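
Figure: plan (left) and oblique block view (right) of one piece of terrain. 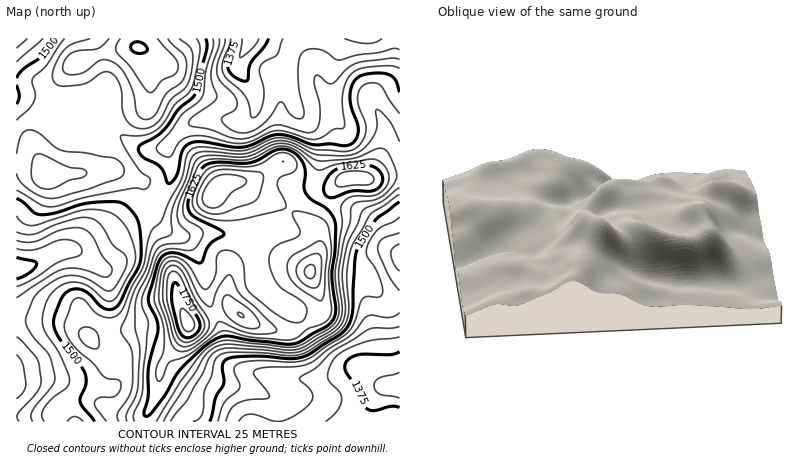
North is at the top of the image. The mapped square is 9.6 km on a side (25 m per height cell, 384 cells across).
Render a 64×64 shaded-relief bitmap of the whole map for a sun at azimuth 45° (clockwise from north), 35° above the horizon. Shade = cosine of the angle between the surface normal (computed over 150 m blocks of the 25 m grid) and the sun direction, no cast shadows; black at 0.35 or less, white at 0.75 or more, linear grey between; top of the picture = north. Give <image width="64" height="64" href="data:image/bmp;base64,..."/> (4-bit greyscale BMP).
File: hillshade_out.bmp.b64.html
<image width="64" height="64" href="data:image/bmp;base64,Qk12CAAAAAAAAHYAAAAoAAAAQAAAAEAAAAABAAQAAAAAAAAIAAATCwAAEwsAABAAAAAAAAAAAAAAABEREQAiIiIAMzMzAERERABVVVUAZmZmAHd3dwCIiIgAmZmZAKqqqgC7u7sAzMzMAN3d3QDu7u4A////AHd2Z4mIZVVmZmZoiZmYiJmqqpiId3eIiIiIiIiIiIiJh3d3iYdlVWd3ZneJmZiImqqpmId3d4iIiIiImZmZmZmIh4iZh2ZniIh3d4mZmImaqqmHd3d4iIiIiZmZmaqZqoiIiJmId3iZmHdneJmZmaqqmId3d4iZmZmZmZmqqqqriIiImZiIiZmYdmZomZmZqqmYiIiJmZmZmZmZqqqqqqqId4iIiIiIiIh2VWeZmZmZmZmZmZqqqZmqqqqqqqqZmXd3d3h3d3eIh3VEV5mZmZmZmqqqqqmZmZqqqqqqmZiId3d3d3d3d3d3ZURXmZmZmZqqqqqZmIiIiZmqqqmYiIh3d3ZmZmZmd4h1RFeZmZmaqqqpmIh3Zmd4iaqqmYiHd3d3ZmZmZmZ3iHZEZ4mIiZqqqYd2ZVRERWeJmZmYiHd4dmZmZlVVVniYdlVniHd4mZmHZUQzIREjVoiZiIh3d4hmZmZVVVVniZh2VWd3VVZ4h2QzIhAAABNGd3d3d3d3eGZmZVVEVniZmHZVZ3UzRWZlQyEAAAABJFVmZmd3d3d3ZmZlVEVniZmHZlZnYyI1ZmVCEAAAEjRWZVVVZnd3d3dmZmVVVniZmYdmZnZCEkaIdlMREjRWeIh2VFVniHd2Z2Z2ZlZniZqZh3ZndTECaauoUyI1eJqqmYdlZ4mYh2Znd3dmZ3iJqqqYd2ZkIBSL3blTNGmru7qZh2eJqqmHZneId3d3eImruph2ZlMQJa3uuFRXrMy7qZiHeKvMuYdnd4iHd3d4irzLl2VVQgE4zv2nVorN3LqZiHd5vd26h3eIiId3d3iazMuXVVVCElnf7JZorN3LqYiHZnrO7bmHeJmIiIiIiavNy4ZVVUMje+/rh3rN3LmYh3ZWet7tuYeJmpmIiIiavN3KhlVVUzSM7tqHiszKmYh3ZUWL3u25iImqqZmZmavN3bqGZWZTNZzuyoeKu6mYh3ZURpzu7KmImruqmZmaq83MuYdmZkM1re7Jh4mrqYh3ZURXre7cqYmru5mZmZq7zLuYh2ZlQze+7bl3iaqpiHdlVWm97tupmru7iIiZmru7qYh3dlQzWM7tqHd5qqmHd2Zmis3dy6qqvLtneIiaqqqYd3dmVDRq3+yYd4mqqYh3d3iazN3Lqqu7umZniJmZmIdmd2VERYvu25d3iqqpiIiIiZq83cu6q7uqVmd4iIiHdmZ3ZURXrN26h4iaqpmIiJmZmrzdy6qqqplVZnd3d3dmZndlVWiry6iIiaqpmIiJmZmZrN3LqqqZiFVmd3d3dmZnd2ZWeaqph3eJmZiIiJmZmYmrzLqZmZh3VWZ3d2ZmZmd3ZmaJmHdmZ3eIiIiIiZiIiJvMupmZh3dmZ3ZmZmZmZ3dmZ4iHZVVVVmZ3eIiIiHeIm7u6qZmHd2ZmZmZmZmZnd2ZniHZVRDNEVnd3iIiHeImry7qqmYiIdmZmVmZmZmZmZniIdlRDIjVnd3d3eIiJqru7uqqYd4hmZVVmZmVVZmZmeJh2VEMjRnd3d3iIiZqruqqqmHd3iFVVVWZmZVVmZmd4mYdUQzRniIiIiJmZqqqpmZh2VWd4RERWZ3ZmZmZmd3iZh2VERniZiIiZmqqqqZh3dlRFZ3hERFZ3d2ZmZ3d3iJmYdURWiZiIiZmqqqmZh2ZlREV4iFVVZ4iHd3d3d4iImZl2RFaJmYiZmqqZmZmHZmZmaJmZZmZ4iIiIiIiIiZmaqYZEV4mqqqqqmYiJqph3iIiau7p3d4mZmZmZmImaqqq6hURXmrzMy7qYd4q7qYmqu7zMu3d4mqqpmaqZmqu6u7p1RXm83u7cuoh4q8y6q8zMzMy7d3iauqqqqqmqu7u7uXVWis3u7tupmJve7cvM3cy7y7t3iau6qqqqmau7u7updmis3u/uy6mazv/+3M3cuqq6qniJq7qqqpmZq7qpmph3ir3e7u3Lqqzv//7MzMupmaqqeJqqqpmZmZmqmIeIiIibzd3d3Muqvf///bu7uoiImaqImqqpmZmZmZmHZneImavMzd3Muqq9//7bqaqYd3iJqomaqpmZmZmZh2VWZ4mZqru8y7uqqrze3LmImZhmZ4mqiZmZmZmZmZiGVVZ4iZmqqquqqqmZq8y6mHiJh2VniaqZmZmZmImZiHZmZ3iZmZmZmZmZmYiaqqmHd4h2VVeJq4iZmZmIiIiHdmZ3iaqYiIiIiImZiImZmHd3iHVVZ5q7iIiIiIiIiId3d3eJqph4iIiImqmHeJmId3iHZVV4mrt3iIiIiIiIiHd2d4mZh3iJmZmruod4mYd3eIdlVomru3d3iIiIiIiId2ZniZiHiZqqq7y5d3iZh3d4h2Zniau7Z3d3d3d4iIh2ZWeJmHiaq7u8zKh2eJmHd4mYZniaqqp3d3d3d3eIiHZVZ4iIiKu7vM3Ll2eImId3iZh3eZqqqoiIh2Zmd4iHZVVoiIiJq7vM3cqGZ4mYd3iZmIiJq7u7iJmHZmd4iHZVVniIiJq7u7zMuXZ4mZh3eJqZiJq7u7uJmYd2d4iIdlVWeIiJq7u7u8uod4iZiHeJmqmZqru7u4mZh3eImZh2VVZ4iJq8y7u7uqmIiZmHeImqqZqru7u7iZmId4mqqYdmZ4iZu8zLu7uqqZiIiIeImaqqqqq7qqqJmIh4maqph3d4mavMzLu7u7uqmIiIiImZqqqqqqqpqoiIiIiZqqmId4iaq8zLu7u7u7uph3eIiZmqqqqqqpma"/>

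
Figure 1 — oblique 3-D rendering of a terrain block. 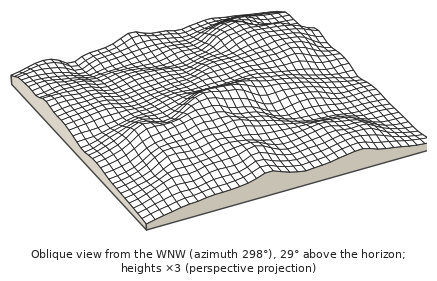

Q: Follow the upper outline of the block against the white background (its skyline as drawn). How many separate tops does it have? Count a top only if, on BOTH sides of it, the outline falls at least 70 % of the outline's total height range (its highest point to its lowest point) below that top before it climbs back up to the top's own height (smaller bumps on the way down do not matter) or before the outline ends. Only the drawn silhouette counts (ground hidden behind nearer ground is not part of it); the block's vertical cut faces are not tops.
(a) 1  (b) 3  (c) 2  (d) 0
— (d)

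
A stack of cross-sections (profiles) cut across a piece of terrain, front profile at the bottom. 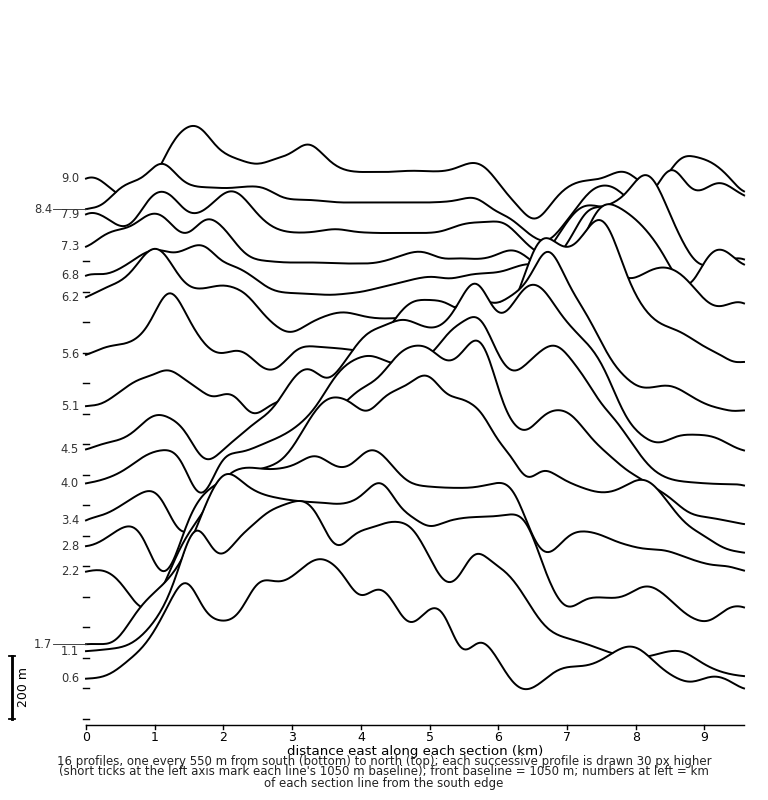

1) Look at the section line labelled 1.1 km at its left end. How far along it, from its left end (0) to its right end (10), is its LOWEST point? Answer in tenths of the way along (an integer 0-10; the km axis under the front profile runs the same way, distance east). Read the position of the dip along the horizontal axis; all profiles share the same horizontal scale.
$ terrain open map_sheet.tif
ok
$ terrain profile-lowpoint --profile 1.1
10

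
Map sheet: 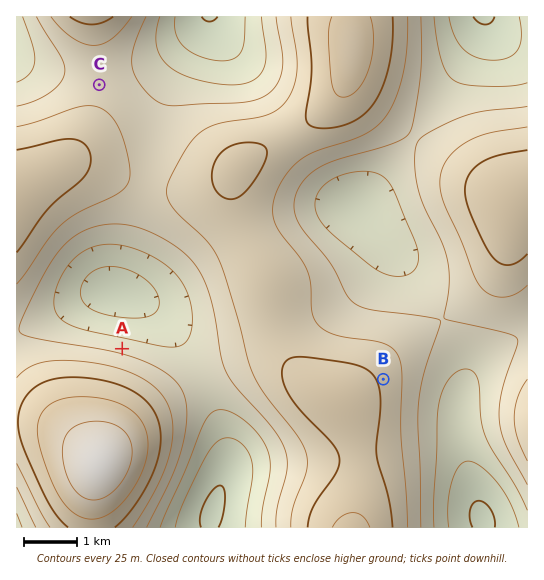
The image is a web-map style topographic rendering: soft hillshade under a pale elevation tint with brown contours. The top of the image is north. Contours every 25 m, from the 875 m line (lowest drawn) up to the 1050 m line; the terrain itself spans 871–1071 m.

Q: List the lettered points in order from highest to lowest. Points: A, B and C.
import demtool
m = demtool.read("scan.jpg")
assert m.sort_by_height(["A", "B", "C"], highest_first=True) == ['B', 'C', 'A']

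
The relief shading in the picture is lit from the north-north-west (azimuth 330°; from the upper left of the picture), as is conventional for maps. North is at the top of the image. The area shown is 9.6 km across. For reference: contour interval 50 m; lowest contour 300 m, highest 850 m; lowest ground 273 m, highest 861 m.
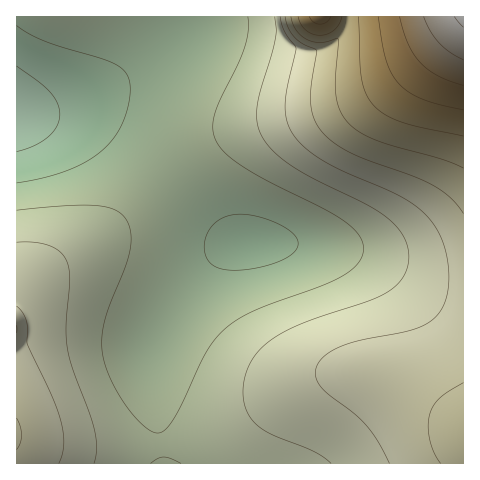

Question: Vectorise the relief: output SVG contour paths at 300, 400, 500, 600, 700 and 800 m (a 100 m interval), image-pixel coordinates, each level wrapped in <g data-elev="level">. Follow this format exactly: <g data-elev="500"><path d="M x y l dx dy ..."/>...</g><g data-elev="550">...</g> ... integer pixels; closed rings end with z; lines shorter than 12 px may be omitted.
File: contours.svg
<g data-elev="300"><path d="M17 66l22 16 11 10 7 11 3 12-3 11-9 11-14 9-17 6"/></g><g data-elev="400"><path d="M151 463l7-5 6-1 7 1 10 5"/><path d="M248 17l0 15-4 17-24 52-6 15-1 14 3 11 10 13 21 15 79 41 21 13 13 14 3 7 0 8-2 7-4 6-16 12-21 9-65 24-17 9-14 10-8 10-9 11-29 62-7 11-7 8-6 2-7-2-10-7-10-12-19-29-6-14-3-14-1-16 3-19 20-54 5-17 1-17-5-12-5-6-6-4-18-4-31 0-49 4"/></g><g data-elev="500"><path d="M59 463l3-9 2-10-3-24-9-25-25-51 1-17-3-9-8-12"/><path d="M280 17l5 15 11 16-9 40-2 17 2 17 7 14 13 14 19 12 21 11 46 20 24 14 10 9 8 11 6 11 5 14 3 21-1 19-5 15-9 11-9 7-13 5-51 10-21 7-17 10-5 6-2 6 0 9 5 8 8 9 26 19 10 10 13 17 11 22"/></g><g data-elev="600"><path d="M291 17l6 14 11 9 13 3 17-4-3 41 1 17 5 16 11 13 11 8 15 7 63 18 22 9"/></g><g data-elev="700"><path d="M309 17l5 5 6 2 6-2 5-5"/><path d="M378 17l8 44 6 13 7 10 10 8 14 7 40 11"/></g><g data-elev="800"><path d="M424 17l6 14 9 12 10 9 14 8"/></g>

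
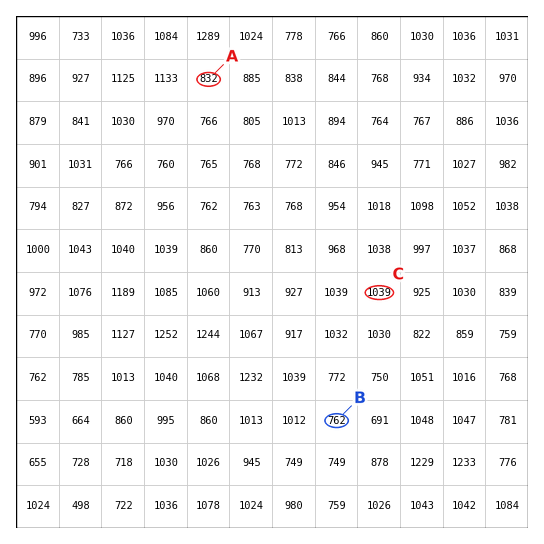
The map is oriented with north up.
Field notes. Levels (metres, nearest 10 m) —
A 830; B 760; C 1040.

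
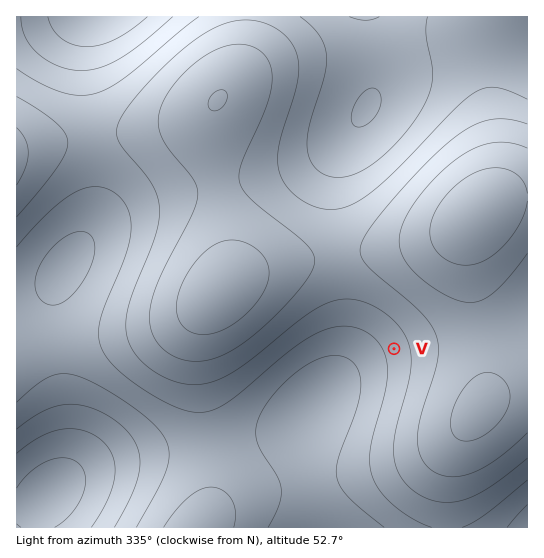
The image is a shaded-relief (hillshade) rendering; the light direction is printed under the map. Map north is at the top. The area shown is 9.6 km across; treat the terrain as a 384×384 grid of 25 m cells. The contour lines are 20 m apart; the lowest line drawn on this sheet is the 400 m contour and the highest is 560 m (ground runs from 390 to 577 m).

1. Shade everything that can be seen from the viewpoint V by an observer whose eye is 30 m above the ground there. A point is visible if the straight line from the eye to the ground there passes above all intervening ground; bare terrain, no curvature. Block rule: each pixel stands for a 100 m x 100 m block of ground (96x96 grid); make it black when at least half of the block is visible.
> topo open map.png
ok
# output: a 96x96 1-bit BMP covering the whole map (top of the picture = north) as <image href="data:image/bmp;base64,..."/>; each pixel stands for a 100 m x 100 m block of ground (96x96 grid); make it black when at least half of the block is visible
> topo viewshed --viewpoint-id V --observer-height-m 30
<image width="96" height="96" href="data:image/bmp;base64,Qk2+BAAAAAAAAD4AAAAoAAAAYAAAAGAAAAABAAEAAAAAAIAEAAATCwAAEwsAAAIAAAAAAAAA////AAAAAAAAAAAD///+AAAAAAAAAAAD////AAAAAAAAAAAD////gAAAAAAAAAAD////wAAAAAAAAAAD////wAAAAAAAAAAD////8AAAAAAAAAAB////+AAAAAAAAAAB/////AAAAAAAAAAB/////gAAAAAAAAAB/////4AAAAAAAAAA/////+AAAAAAAAAA//////gAAAAAAAAA//////4AAAAAAAAAf//////AAAAAAAAAf//////gAAAAAAAAf//////4AAAAAAAAf//////8AAAAAAAAf///////AAAAAAAAP///////gAAAAAAAP///////wAAAAAAAP///////4AAAAAAAP///////4AAAAAAAP///////8AAAAAAAP///////+AAAAAAAP///////+AAAAAAAP////////AAAAAAAP////////AAAAAAAP////////AAAAAAAP////////AAAAAAAP////////AAAAAAAP////////AAAAAAAP////////AAAAAAAH////////AAAAAAAH///////+AAAAAAAH///////+AAAAAAAH///////+AAAAAAAD///////+AAAAAAAD///////+AAAAAAAB///////+AAAAAAAB///////+AAAAAAAA///////+AAAAAAAA///////+AAAAAAAAf//////+AAAAAAAAf//////+AAAAAAAAP//////+AAAAAAAAH//////+AAAAAAAAD//////+AAAAAAAAD///////AAAAAAAAB//////+AAAAAAAAA//////+AAAAAAAAAf/////+AAAAAAAAAH/8AP/8AAAAAAAAAD+AAA/4AAAAAAAAAAAAAADgAAAAAAAAAAAAAAAAAAAAAAAAAAAAAAAAAAAAAAAAAAAAAAAAAAAAAAAAAAAAAAAAAAAAAAAAAAAAAAAAAAAAAAAAAAAAAAAAAAAAAAAAAAAAAAAAAAAAAAAAAAAAAAAAAAAAAAAAAAAAAAAAAAAAAAAAAAAAAAAAAAAAAAAAAAAAAAAAAAAAAAAAAAAAAAAAAAAAAAAAAAAAAAAAAAAAAAAAAAAAAAAAAAAAAAAAAAAAAAAAAAAAAAAB+AAAAAAAAAAAAAAD/AAAAAAAAAAAAAAP/gAAAAAAAAAAAAAf/wAAAAAAAAAAAAAf/wAAAAAAAAAAAAAP/4AAAAAAAAAAAAAP/4AAAAAAAAAAAAAH/4AAAAAAAAAAAAAD/8AAAAAAAAAAAAAB/8AAAAAAAAAAAAAA/8AAAAAAAAAAAAAAf8AAAAAAAAAAAAAAP+AAAAAAAAAAAAAAH+AAAAAAAAAAAAAAD+AAAAAAAAAAAAAAB+AAAAAAAAAAAAAAAcAAAAAAAAAAAAAAAMAAAAAAAAAAAAAAAAAAAAAAAAAAAAAAAAAAAAAAAAAAAAAAAAAAAAAAAAAAAAAAAAAAAAAAAAAAAAAAAAAAAAAAAAAAAAAAAAAAAAAAAAAAAAAAAAAAAAAAAAAAAAAAAAAAAAAAAAAAAAAAAAAAAAAAAA="/>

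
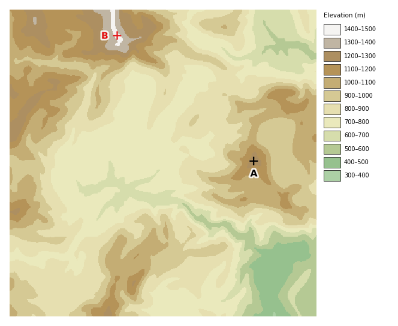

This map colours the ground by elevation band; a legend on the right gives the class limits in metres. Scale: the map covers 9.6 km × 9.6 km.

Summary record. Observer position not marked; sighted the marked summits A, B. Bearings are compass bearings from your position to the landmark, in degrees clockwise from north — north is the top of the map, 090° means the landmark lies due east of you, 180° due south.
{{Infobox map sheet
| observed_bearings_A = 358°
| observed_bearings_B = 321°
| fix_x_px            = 255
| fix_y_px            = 206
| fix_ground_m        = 930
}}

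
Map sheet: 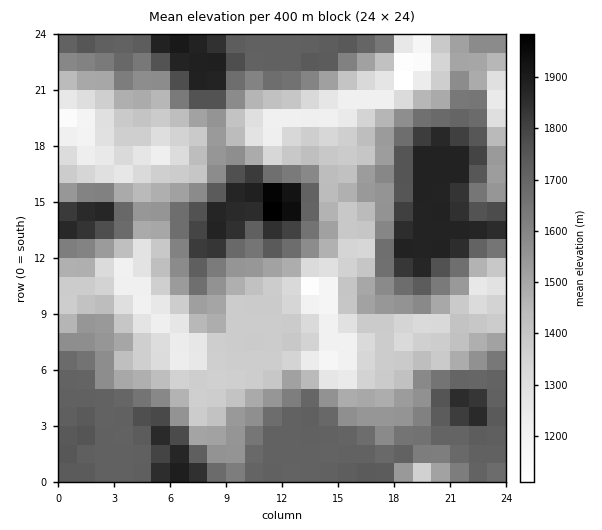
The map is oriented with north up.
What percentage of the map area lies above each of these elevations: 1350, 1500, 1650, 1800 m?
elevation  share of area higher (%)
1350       86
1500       60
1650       38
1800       12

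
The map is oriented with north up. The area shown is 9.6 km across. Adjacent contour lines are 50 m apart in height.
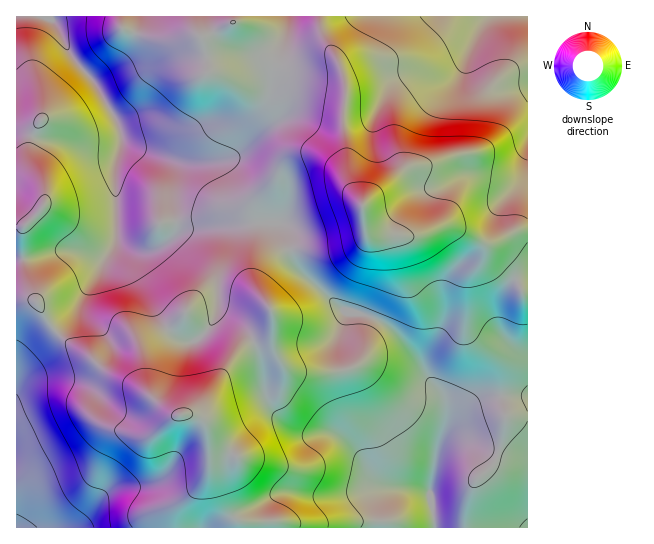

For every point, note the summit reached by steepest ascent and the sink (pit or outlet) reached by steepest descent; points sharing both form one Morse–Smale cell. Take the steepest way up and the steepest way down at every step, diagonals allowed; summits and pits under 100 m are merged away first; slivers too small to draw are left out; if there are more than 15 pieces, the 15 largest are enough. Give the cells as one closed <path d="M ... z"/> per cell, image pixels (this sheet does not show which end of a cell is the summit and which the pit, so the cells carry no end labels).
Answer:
<path d="M319 16l-302 0-1 113 19 8 31 4 32 8 16-1 7-6-6 27 1 65 1 5 10 9 8 3 15 0 15-7 13-12 9-4 67-5 28 1 3 3 6 22 30 0 30-5 11-5 3-5-2-29-14-22-2-12 0-20-4-25 2-41-6-22-18-28z"/><path d="M290 249l-13 6-7 5-11 18 0 15 13 20 0 12-3 6-33 23-15 21-16 30-7 7-13 2 16 5 6 8 4 39 9 19 9 28 10 9 0 6 195 0-3-45 5-30 11-32 0-11-6-16-12-13-10-20-24-29-20-13-16-6-13-1-9-7-38-35z"/><path d="M17 129l-1 169 21 3 14 25 14 14 21 13 25 22 32 16 31 24 24-3 7-7 16-30 15-21 13-10 16-8 6-7 1-16-11-15-4-13 3-11 8-12 9-7 14-6-6-22-6-4-25 0-67 5-9 4-13 12-15 7-15 0-8-3-10-9-1-5-1-65 6-27-7 6-16 1-32-8-25-2z"/><path d="M527 16l-207 1 1 18 18 28 6 22-2 41 4 25 0 20 2 12 14 22 1 20 6 8 13 3 34 0 24-9 9 0 37 17 28-13 13-2z"/><path d="M450 227l-9 0-24 9-34 0-13-3-4-4-4 10-15 6-26 4-26-1-4 1 0 4 8 17 38 35 9 7 13 1 16 6 20 13 24 29 10 20 12 13 6 16 0 11-11 32-5 30 0 18 4 26 92 1 1-235-8-4-7-15-22-19-9-12z"/><path d="M29 299l-13 0 0 228 158 1 2-18 3-5 24-23 5-9 1-27-5-24-11-7-19 0-35-27-36-19-17-16-21-13-14-14-14-24z"/><path d="M210 461l-2 12-5 9-24 23-4 12 0 11 64-1 0-5-12-15z"/><path d="M527 229l-12 2-22 12-10 0 8 12 22 19 10 18 5-1z"/>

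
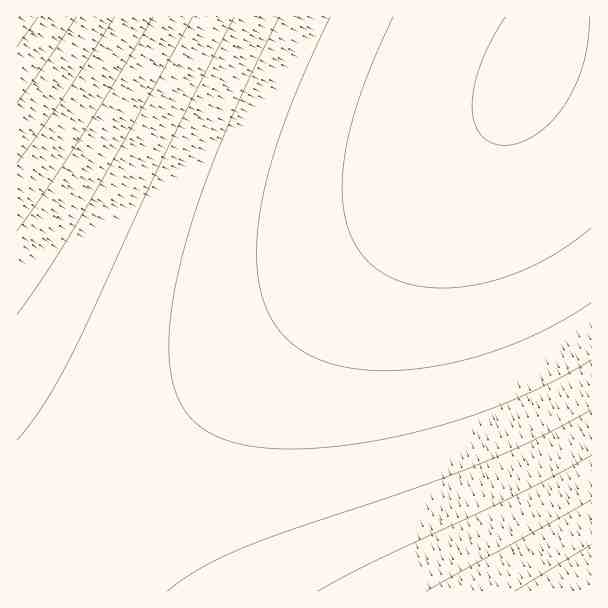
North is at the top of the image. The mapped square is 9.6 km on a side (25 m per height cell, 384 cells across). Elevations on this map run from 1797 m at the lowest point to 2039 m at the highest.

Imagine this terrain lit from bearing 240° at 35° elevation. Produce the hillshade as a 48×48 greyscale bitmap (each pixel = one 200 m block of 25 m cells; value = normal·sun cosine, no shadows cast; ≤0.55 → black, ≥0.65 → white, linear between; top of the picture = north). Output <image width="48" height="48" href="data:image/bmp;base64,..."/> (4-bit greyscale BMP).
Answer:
<image width="48" height="48" href="data:image/bmp;base64,Qk32BAAAAAAAAHYAAAAoAAAAMAAAADAAAAABAAQAAAAAAIAEAAATCwAAEwsAABAAAAAAAAAAAAAAABEREQAiIiIAMzMzAERERABVVVUAZmZmAHd3dwCIiIgAmZmZAKqqqgC7u7sAzMzMAN3d3QDu7u4A////AERERERERERERERERDMzMzMzMzNERERERERERERERERERDMzMzMzMzMzMzMzNEREREREREREREQzMzMzMzMzMzMzMzMzMzREREREREREMzMzMzMzMzMzMzMzMzMzMzM0REREREMzMzMzMzMzMzMzMzMzMzMzMzMzREREMzMzMzMzMzMzMzMzMzMzMzMzMzMzNEMzMzMzMzMzMzMzMzMzMzMzMzMzMzMzMzMzMzMzMzMzMzMzMzMzMzMzMzMzMzMzMzMzMzMzMzMzMzMzMzMzMzMzMzMzMzMzMzMzMzMzMzMzMzMzMzMzMzMzMzMzMzMzMzMzMzMzMzMzMzMzMzMzMzMzMzMzMzMzMzMzMzMzMzMzMzMzMzMzMzMzMzMzMzMzMzMzMzMzMzMyIiIiIiIiIzMzMzMzMzMzMzMzMzMzMyIiIiIiIiIiIiMzMzMzMzMzMzMzMzMyIiIiIiIiIiIiIiIzMzMzMzMzMzMzMzIiIiIiIiIiIiIiIiIjMzMzMzMzMzMzMiIiIiIiIiIiIiIiIiIjMzMzMzMzMzMyIiIiIiIiIiIiIiIiIiIiMzMzMzMzMzMiIiIiIiIiIiIiIiIiIiIiMzMzMzMzMzIiIiIiIiIiIiIiIiIiIiIiMzMzMzMzNCIiIiIiIiIiIiIiIiIiIiIiIzMzMzMzRCIiIiIiIiIiIiIiIiIiIiIiIzMzMzMzRCIiIiIiIiIiIiIiIiIiIiIiIzMzMzMzRCIiIiIiIiIiIiIiIiIiIiIiIzMzMzMzRCIiIiIiIiIiIiIiIiIiIiIiIzMzMzM0RCIiIiIiIiIiIiIiIiIiIiIiIzMzMzM0RCIiIiIiIiIiIiIiIiIiIiIiIzMzMzM0RCIiIiIiIiIiIiIiIiIiIiIiIzMzMzM0RCIiIiIiIiERIiIiIiIiIiIiIzMzMzNERCIiIiIhERERERIiIiIiIiIiIzMzMzNERCIiIiIREREREREiIiIiIiIiIzMzMzNERCIiIhERERERERESIiIiIiIiIzMzMzNERCIiIRERERERERESIiIiIiIiIzMzMzRERCIiERERERERERERIiIiIiIiIzMzMzRERCIRERERERERERERIiIiIiIiIzMzMzRERCIREREREREREREREiIiIiIiIzMzMzRERCEREREREREREREREiIiIiIiIzMzMzRERBERERERERERERERESIiIiIiIzMzMzRERBERERERERERERERESIiIiIiIzMzMzRERBERERERERERERERESIiIiIiIzMzMzRERBERERERERERERERERIiIiIiIzMzMzRERBERERERERERERERERIiIiIiIzMzMzRERBERERERERERERERERIiIiIiIzMzMzRERBERERERERERERERERIiIiIiIzMzMzRERBEREREREREREREREREiIiIiIzMzMzRERBEREREREREREREREREiIiIiIzMzMzRERBERERERERERERERERESIiIiIjMzMzRERBERERERERERERERERESIiIiIjMzMzRERA=="/>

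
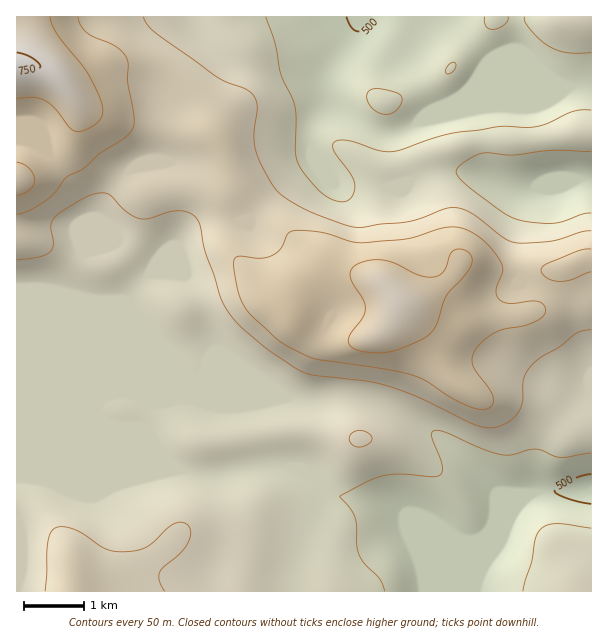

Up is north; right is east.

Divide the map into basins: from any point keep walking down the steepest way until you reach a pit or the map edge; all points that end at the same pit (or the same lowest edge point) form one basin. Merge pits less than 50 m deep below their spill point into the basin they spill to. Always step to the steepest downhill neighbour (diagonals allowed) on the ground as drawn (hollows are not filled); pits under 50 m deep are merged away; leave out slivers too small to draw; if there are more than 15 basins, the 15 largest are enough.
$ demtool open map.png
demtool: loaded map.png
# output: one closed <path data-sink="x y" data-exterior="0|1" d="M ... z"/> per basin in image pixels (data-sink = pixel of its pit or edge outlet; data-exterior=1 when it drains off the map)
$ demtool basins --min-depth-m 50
<path data-sink="591 489" data-exterior="1" d="M24 62l-8 1 1 529 575-1-1-332-6 0-25 11-27 1-11 3-18-2-42-10-6 11-16 15-23 13-16 3-11-14-12-10-57-16-33-30-30-23-23-23-5-20-8-21-16-16-10-27-11-13-27-15-29-8-21 2-22 12-18 4-23-18z"/><path data-sink="356 17" data-exterior="1" d="M591 16l-574 0-1 46 26 5 26 19 18-4 22-12 21-2 29 8 27 15 11 13 10 27 16 16 7 17 6 24 23 23 30 23 33 30 54 14 8 5 18 21 7 0 15-6 23-15 10-10 6-10-14-20-6-33-22-39-2-10 26-11 39-10 51 0 35-7 22 0z"/><path data-sink="591 179" data-exterior="1" d="M584 132l-50 8-60 2-30 8-26 11 2 10 22 39 6 33 14 19 6 0 29 9 25 3 11-3 27-1 16-8 16-4 0-124z"/>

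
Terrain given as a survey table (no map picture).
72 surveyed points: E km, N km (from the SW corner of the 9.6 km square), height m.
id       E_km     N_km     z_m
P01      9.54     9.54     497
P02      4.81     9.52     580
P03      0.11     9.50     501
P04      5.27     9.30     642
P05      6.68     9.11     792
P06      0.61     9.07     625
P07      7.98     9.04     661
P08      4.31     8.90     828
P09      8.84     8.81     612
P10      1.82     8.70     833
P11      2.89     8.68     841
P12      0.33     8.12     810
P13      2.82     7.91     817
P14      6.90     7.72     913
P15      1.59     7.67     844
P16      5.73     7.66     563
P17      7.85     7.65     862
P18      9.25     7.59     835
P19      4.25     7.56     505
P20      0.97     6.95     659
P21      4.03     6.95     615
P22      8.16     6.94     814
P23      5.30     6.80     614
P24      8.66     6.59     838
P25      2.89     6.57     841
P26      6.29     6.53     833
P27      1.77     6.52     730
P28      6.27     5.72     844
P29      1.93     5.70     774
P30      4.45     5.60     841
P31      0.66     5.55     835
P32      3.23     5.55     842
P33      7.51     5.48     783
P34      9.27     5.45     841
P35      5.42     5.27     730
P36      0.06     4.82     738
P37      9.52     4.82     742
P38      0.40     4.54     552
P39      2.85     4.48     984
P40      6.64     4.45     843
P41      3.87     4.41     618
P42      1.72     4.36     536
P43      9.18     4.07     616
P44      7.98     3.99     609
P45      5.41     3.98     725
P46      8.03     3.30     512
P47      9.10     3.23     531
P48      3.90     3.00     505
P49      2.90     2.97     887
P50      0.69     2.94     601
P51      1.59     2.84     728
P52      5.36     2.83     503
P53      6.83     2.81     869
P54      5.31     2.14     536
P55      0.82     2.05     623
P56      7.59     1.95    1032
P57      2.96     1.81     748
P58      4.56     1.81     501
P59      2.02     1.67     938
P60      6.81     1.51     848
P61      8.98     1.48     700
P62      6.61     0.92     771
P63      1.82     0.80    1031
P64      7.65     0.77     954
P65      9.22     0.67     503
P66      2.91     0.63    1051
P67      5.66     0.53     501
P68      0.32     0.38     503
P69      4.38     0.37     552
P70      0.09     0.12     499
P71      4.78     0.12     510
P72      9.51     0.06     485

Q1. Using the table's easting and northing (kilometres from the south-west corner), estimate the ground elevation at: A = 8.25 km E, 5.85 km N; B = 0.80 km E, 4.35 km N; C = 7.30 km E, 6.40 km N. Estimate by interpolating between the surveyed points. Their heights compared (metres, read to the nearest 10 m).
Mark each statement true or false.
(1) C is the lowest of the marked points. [false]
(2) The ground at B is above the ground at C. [false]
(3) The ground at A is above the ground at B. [true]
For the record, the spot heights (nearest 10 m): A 840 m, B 520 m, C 850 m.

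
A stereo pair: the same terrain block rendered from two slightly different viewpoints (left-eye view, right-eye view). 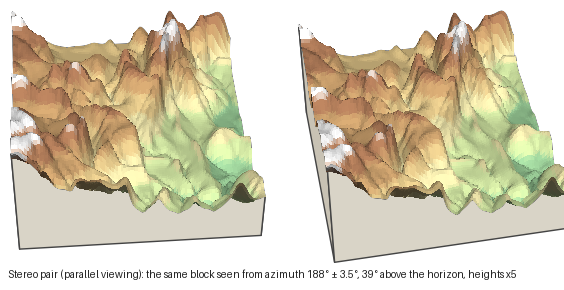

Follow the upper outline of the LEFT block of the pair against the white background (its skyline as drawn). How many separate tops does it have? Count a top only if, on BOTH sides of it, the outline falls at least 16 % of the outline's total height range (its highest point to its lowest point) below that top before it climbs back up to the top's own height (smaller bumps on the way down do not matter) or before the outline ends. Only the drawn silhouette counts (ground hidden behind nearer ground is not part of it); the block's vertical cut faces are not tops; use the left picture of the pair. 2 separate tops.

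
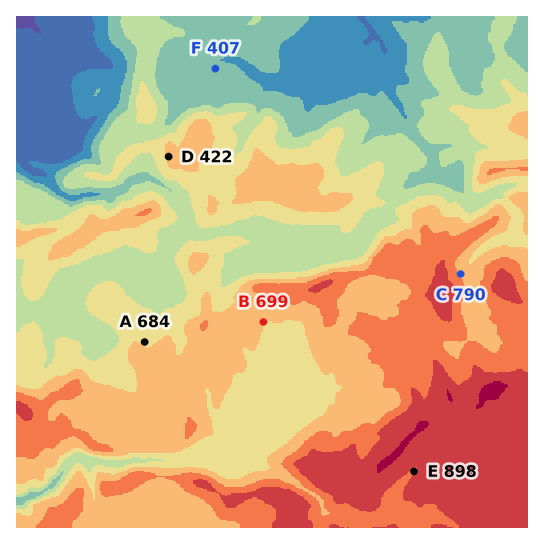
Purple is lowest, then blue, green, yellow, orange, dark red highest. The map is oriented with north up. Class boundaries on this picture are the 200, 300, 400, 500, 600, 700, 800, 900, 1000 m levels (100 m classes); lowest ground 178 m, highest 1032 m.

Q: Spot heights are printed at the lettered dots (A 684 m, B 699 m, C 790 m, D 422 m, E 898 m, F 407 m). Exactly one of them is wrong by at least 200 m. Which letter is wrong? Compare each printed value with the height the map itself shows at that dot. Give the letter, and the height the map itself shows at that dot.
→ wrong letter D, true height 722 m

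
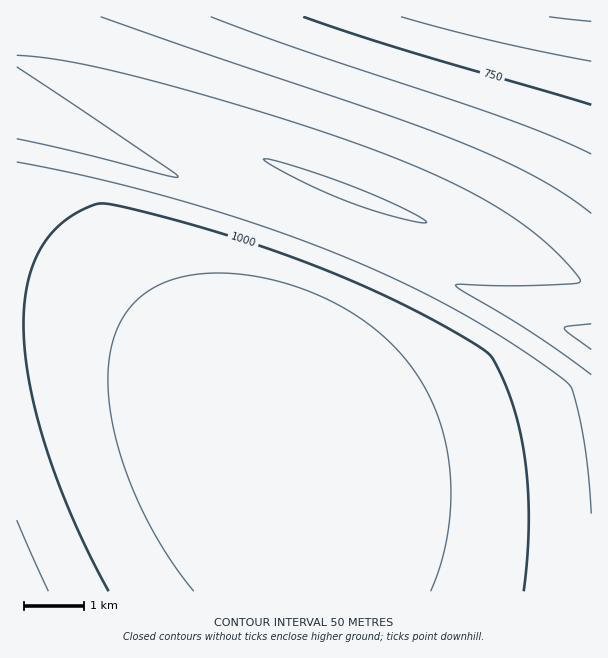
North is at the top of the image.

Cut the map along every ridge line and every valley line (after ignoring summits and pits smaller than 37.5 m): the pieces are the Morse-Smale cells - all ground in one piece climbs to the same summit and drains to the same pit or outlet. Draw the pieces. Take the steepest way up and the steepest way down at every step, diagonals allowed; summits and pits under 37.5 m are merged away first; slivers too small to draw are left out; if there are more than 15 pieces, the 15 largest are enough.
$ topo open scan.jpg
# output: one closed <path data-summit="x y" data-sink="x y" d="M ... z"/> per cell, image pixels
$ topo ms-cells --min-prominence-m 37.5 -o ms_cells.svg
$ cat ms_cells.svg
<path data-summit="281 450" data-sink="591 17" d="M591 16l-574 0-1 44 179 73 122 47 5 3-18 38-16 43-20 77-3 21 0 43 5 21 8 19-1-22 7-30 26-60 20-37 20-51 16-46 209 81 13 4 4 0z"/><path data-summit="281 450" data-sink="591 338" d="M366 199l-16 46-20 51-20 37-26 60-7 30 0 17 5 12 19 25 23 22 38 24 34 15 38 12 49 10 51 6 57 2 1-283z"/><path data-summit="281 450" data-sink="17 114" d="M17 61l-1 257 37 2 27 5 63 21 37 20 35 22 39 32 21 22-10-37 0-43 3-21 20-77 16-43 18-38-5-3z"/><path data-summit="281 450" data-sink="17 591" d="M36 319l-20 1 1 272 293-1-3-55-11-50-14-36-28-30-21-18-45-32-45-24-45-16-26-6z"/><path data-summit="281 450" data-sink="591 17" d="M287 458l9 28 8 32 4 30 3 44 281-1-1-23-57-2-60-7-51-12-42-15-33-16-24-17-23-22z"/>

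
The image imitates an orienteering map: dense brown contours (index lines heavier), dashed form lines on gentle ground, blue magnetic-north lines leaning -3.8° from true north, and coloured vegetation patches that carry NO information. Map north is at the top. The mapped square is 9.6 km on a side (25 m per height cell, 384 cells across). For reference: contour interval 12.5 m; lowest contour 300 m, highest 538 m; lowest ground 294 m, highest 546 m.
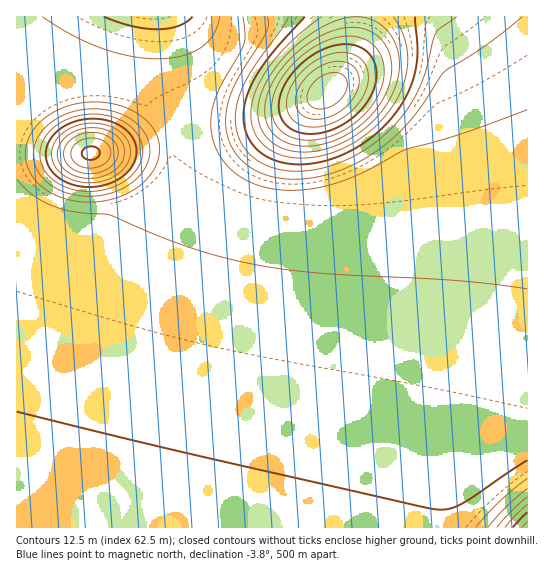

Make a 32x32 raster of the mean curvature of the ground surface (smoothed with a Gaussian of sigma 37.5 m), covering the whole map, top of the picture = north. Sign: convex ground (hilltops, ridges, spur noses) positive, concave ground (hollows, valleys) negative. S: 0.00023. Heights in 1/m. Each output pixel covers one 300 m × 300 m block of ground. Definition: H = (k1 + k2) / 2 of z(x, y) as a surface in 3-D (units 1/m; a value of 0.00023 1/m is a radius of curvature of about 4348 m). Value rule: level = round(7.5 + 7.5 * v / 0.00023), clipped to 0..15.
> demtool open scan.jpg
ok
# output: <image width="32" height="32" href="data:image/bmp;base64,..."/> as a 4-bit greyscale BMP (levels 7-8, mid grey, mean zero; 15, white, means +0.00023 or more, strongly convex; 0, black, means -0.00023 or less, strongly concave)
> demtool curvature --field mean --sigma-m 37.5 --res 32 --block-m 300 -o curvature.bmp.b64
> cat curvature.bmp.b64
<image width="32" height="32" href="data:image/bmp;base64,Qk12AgAAAAAAAHYAAAAoAAAAIAAAACAAAAABAAQAAAAAAAACAAATCwAAEwsAABAAAAAAAAAAAAAAABEREQAiIiIAMzMzAERERABVVVUAZmZmAHd3dwCIiIgAmZmZAKqqqgC7u7sAzMzMAN3d3QDu7u4A////AHd3d3d3d3d3d3d3d4iIqoV3d3d3d3d3d3d3d3eIiJqod3d3d3d3d3d3d3d3eIiJqnd3d3d3d3d3d3d3d3eIiJp3d3d3d3d3d3d3d3d3eIiJd3d3d3d3d3d3d3d3d3eIiHd3d3d3d3d3d3d3d3d3eIh3d3d3d3d3d3d3d3d3d3d4d3d3d3d3d3d3d3d3d3d3d3d3d3d3d3d3d3d3d3d3d3d3d3d3d3d3d3d3d3d3d3d3d3d3d3d3d3d3d3d3d3d3d3d3d3d3d3d3d3d3d3d3d3d3d3d3d3d3d3d3d3d3d3d3d3d3d3d3d3d3d3d3d3d3d3d3d3d3d3d3d3d3d3d3d3d3d3d3d3d3d3d3d3d3d3d3d3d3d3d3d3d3d3d3d3d3d3d3d3d3d3d3d3d3d3d3d3d3ZVVnd3d3d3d3d3d3d3d3dDRENHeIh3ZmZ3d3d3d3d1WJqXVHiHZmZlVWd3d3d3dYz//JZodmd3d2VVd3d3d3ad//6nWHZ4iZmHZVd3d3d1e9/slmh2eJq6qYZVd3d3dUaJl2R4dnirzLuYZVd3d3djMzNHiHZ4m8zMuYZWd3d4h3ZniIh2Z5q83LqXZnd3eIiIiIiIhlZ5q8y6mGZ3d3iIiIiIiIdVZ4qrqph2d3d4iIiIiId3dVZ4mZmHZnd3eIiIiIh3d3dlVneHd2d3d3"/>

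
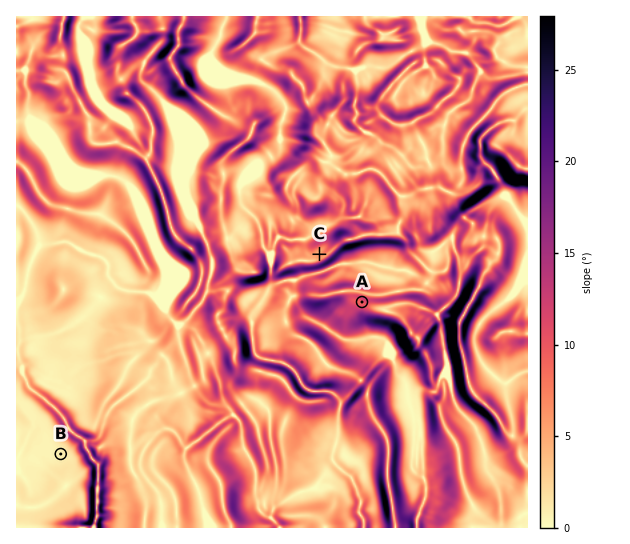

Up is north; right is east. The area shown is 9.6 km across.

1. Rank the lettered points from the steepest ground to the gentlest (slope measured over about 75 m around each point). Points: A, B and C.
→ A C B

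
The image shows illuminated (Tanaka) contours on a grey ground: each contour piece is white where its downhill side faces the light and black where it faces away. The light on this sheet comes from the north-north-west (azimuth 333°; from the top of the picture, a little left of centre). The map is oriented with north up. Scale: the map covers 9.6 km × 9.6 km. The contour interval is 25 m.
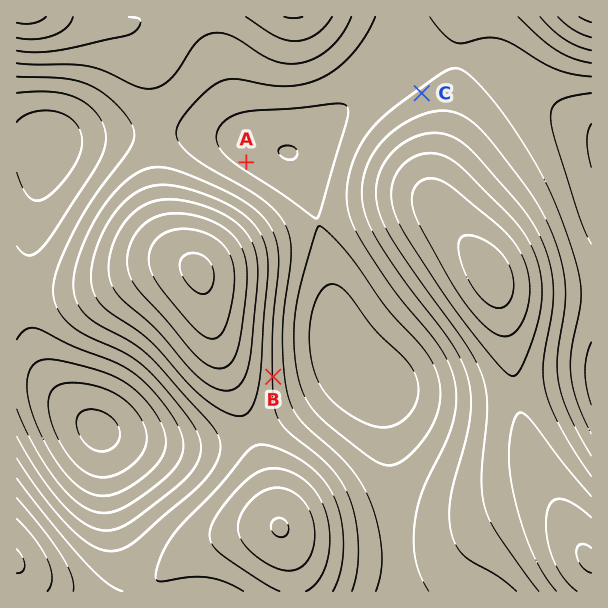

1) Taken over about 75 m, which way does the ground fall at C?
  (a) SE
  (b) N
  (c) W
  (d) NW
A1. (d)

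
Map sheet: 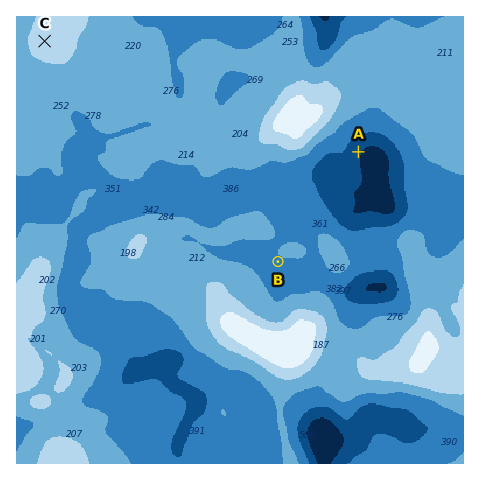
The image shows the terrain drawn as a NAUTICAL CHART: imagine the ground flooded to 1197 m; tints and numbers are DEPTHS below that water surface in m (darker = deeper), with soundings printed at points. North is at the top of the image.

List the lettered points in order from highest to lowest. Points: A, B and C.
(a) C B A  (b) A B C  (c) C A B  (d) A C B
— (a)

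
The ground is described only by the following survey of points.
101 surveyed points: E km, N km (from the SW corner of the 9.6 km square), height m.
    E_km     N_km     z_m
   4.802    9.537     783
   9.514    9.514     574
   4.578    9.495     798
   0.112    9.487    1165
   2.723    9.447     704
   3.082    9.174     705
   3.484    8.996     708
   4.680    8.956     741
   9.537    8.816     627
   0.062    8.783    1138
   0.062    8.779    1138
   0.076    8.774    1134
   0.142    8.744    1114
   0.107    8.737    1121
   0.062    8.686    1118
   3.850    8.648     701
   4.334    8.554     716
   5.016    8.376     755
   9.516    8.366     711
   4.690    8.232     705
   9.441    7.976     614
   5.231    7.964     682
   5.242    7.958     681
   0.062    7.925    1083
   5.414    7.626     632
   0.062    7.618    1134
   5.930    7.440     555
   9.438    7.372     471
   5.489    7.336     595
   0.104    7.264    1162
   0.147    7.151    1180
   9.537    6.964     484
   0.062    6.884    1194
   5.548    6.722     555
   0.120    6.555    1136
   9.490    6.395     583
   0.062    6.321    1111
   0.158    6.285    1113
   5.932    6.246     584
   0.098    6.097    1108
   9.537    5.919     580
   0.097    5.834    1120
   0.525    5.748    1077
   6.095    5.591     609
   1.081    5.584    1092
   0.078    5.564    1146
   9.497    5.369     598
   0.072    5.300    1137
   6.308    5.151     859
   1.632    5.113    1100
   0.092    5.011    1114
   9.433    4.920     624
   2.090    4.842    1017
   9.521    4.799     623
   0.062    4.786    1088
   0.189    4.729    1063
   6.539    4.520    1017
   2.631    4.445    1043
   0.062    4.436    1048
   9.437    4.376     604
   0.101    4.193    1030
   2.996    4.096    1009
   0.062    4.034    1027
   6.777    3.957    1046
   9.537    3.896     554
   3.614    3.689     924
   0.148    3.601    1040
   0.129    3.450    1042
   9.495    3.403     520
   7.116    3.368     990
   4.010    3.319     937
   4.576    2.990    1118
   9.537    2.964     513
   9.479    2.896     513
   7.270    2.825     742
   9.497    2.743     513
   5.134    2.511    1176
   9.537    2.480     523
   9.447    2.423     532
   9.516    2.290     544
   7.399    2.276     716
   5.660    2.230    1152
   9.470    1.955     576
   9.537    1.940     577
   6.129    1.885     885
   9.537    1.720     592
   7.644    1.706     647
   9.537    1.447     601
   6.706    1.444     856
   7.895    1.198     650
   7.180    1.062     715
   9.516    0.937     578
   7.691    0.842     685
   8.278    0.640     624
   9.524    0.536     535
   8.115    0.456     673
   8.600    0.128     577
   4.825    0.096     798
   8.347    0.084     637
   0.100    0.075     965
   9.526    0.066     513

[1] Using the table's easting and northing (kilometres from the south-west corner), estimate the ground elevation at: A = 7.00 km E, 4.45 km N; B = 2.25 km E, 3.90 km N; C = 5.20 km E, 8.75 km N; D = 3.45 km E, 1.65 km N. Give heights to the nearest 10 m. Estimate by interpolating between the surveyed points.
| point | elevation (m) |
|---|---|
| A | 980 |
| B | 990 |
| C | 800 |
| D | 830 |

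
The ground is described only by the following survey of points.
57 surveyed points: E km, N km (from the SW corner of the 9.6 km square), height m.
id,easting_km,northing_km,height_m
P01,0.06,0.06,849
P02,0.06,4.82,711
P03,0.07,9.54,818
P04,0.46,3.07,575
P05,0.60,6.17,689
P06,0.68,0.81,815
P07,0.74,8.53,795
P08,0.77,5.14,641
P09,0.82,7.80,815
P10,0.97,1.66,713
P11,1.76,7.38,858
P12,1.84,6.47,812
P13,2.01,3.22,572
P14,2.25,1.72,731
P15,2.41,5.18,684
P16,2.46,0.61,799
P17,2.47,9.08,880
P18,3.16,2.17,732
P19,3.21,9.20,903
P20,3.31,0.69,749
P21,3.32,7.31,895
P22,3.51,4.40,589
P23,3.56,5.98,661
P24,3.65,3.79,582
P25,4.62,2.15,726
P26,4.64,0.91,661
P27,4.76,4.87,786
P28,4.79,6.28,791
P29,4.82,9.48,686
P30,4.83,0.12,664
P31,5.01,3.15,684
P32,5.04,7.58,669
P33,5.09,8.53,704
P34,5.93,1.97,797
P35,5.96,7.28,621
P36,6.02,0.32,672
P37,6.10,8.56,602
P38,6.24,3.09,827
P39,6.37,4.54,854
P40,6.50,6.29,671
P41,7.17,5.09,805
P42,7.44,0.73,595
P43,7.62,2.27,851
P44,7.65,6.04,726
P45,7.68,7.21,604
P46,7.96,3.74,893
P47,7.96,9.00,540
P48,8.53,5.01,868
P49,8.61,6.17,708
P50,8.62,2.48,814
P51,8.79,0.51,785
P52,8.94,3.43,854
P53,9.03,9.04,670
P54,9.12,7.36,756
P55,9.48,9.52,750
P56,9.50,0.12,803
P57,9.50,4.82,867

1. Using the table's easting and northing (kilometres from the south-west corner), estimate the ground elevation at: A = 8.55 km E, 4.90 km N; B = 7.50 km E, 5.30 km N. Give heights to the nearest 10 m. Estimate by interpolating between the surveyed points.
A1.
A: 880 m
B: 820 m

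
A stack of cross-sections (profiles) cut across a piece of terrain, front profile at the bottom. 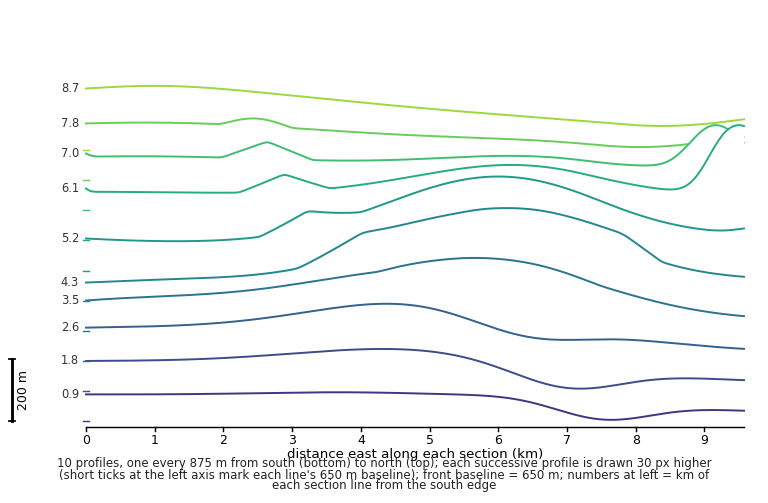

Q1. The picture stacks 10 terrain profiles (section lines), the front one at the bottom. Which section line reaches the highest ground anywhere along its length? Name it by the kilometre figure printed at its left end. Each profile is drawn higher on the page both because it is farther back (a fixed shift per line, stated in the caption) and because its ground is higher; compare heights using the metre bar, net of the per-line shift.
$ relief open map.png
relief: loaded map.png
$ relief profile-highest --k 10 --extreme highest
6.1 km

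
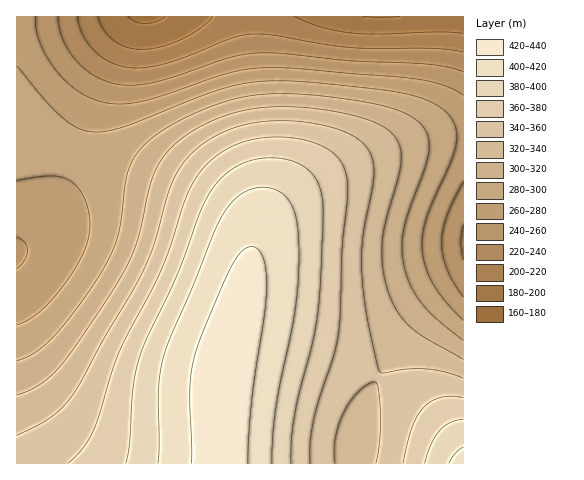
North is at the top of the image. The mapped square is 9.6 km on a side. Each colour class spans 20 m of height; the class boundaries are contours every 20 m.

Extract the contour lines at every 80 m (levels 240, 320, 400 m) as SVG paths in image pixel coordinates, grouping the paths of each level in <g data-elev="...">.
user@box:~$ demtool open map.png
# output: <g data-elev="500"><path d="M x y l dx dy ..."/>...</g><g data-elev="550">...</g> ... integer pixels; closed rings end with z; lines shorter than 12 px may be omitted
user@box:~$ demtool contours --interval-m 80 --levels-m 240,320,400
<g data-elev="240"><path d="M463 260l-2-17 2-18"/><path d="M463 72l-16-5-20-3-73-3-69-7-26-1-29 4-76 25-18 3-16 0-11-3-12-5-10-7-10-8-8-10-6-12-4-12-1-11"/></g><g data-elev="320"><path d="M463 359l-38-21-15-12-13-15-10-21-4-21-1-23 3-23 16-58 0-15-6-13-7-7-10-6-29-10-43-6-40-1-28 5-28 10-24 14-19 16-9 13-6 15-12 51-6 19-19 37-39 58-19 24-18 16-22 10"/></g><g data-elev="400"><path d="M272 463l1-28 3-30 20-103 3-29 0-28-3-25-6-18-11-11-8-3-8-1-12 2-10 5-10 9-8 11-9 18-21 53-25 58-6 20-3 20-1 80"/><path d="M463 447l-8 6-6 10"/></g>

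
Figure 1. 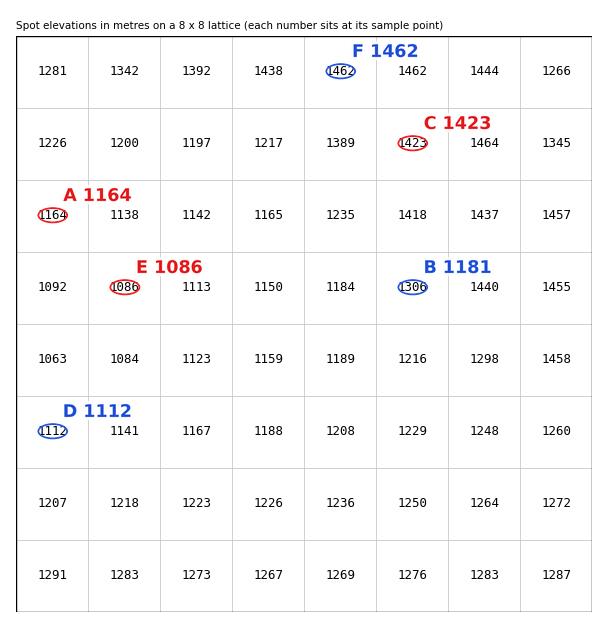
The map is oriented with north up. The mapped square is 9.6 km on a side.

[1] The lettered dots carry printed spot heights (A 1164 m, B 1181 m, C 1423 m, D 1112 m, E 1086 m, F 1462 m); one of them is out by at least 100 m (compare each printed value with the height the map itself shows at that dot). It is B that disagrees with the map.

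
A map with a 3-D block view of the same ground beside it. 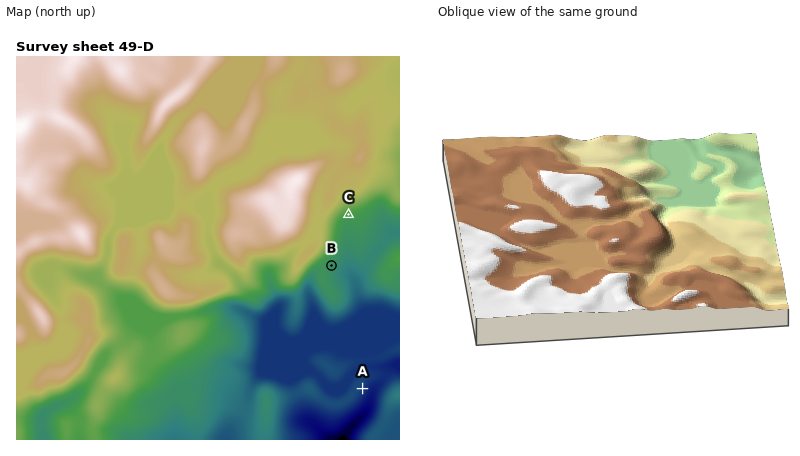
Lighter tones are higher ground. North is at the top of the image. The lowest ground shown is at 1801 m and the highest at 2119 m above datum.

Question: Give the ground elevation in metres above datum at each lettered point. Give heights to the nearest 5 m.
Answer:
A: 1845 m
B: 1920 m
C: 1945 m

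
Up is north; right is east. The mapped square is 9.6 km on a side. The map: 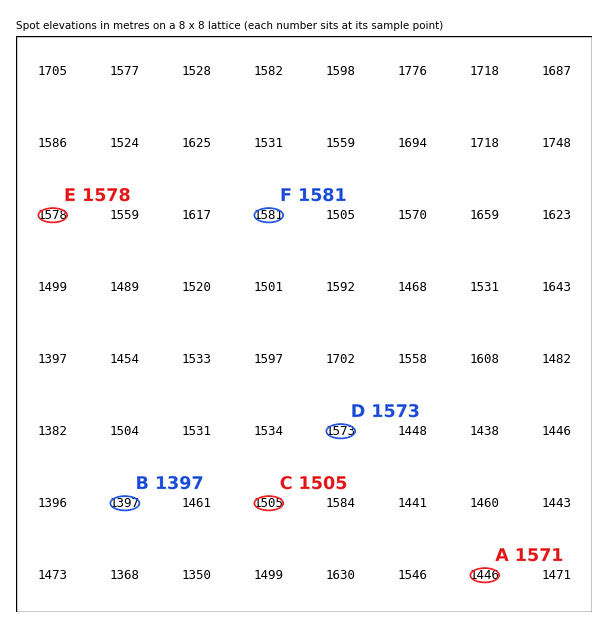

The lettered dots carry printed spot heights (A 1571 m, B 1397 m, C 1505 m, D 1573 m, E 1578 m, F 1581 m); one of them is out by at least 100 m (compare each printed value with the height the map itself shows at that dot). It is A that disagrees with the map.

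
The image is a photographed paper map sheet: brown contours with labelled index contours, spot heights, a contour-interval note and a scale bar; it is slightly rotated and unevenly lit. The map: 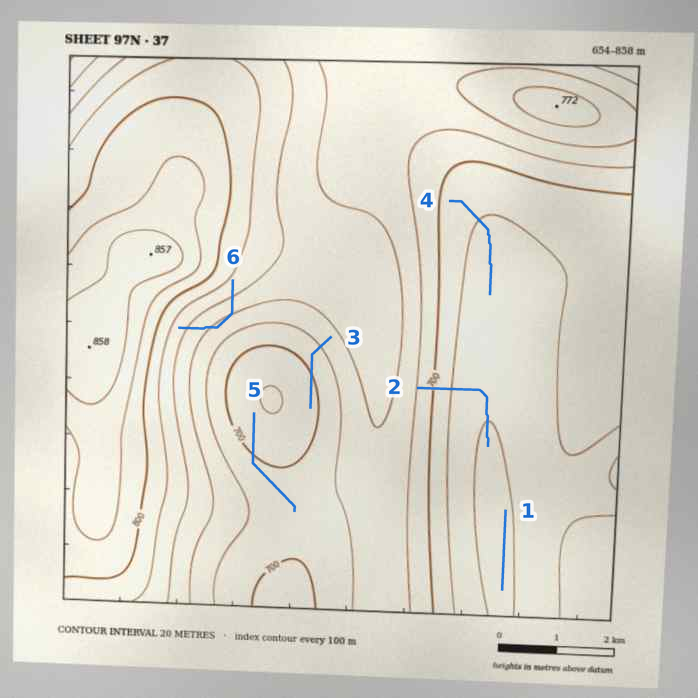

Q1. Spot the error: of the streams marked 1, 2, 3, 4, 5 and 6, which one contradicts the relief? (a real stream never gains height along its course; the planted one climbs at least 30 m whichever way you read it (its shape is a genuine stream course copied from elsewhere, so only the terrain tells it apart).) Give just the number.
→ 6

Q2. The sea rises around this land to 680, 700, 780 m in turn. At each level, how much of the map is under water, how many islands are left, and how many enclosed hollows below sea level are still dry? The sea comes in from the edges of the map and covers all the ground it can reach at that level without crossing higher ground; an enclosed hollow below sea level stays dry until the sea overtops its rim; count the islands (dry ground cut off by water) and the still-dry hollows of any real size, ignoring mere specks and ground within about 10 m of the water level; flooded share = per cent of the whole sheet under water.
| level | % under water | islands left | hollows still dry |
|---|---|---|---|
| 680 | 15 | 0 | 0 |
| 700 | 27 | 0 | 1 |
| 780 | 77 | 0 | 0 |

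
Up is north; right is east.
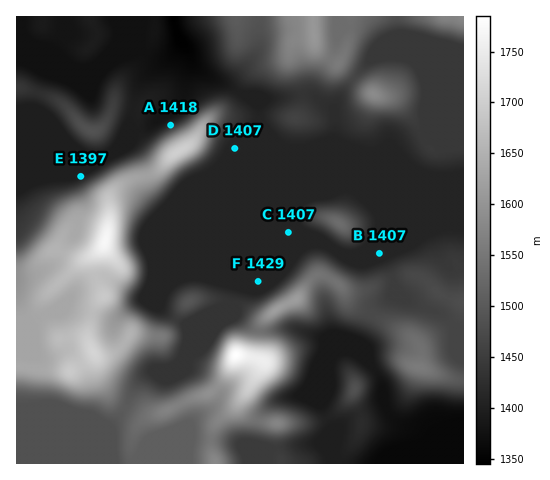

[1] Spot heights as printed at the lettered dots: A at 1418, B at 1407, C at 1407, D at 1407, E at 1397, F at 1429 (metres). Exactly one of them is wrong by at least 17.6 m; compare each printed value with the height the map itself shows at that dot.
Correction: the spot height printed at F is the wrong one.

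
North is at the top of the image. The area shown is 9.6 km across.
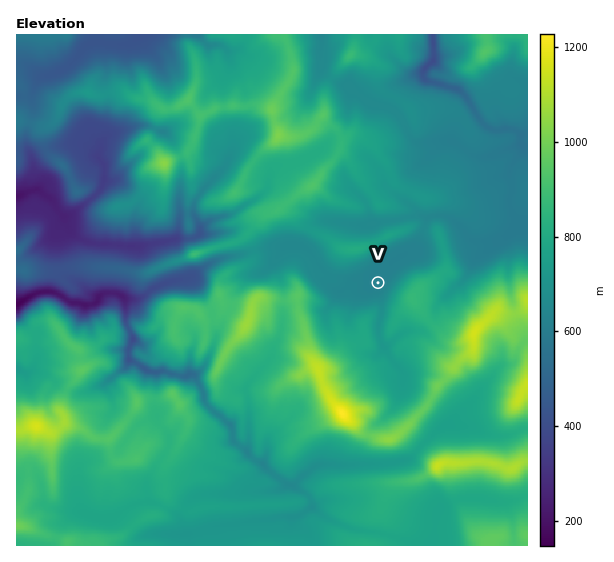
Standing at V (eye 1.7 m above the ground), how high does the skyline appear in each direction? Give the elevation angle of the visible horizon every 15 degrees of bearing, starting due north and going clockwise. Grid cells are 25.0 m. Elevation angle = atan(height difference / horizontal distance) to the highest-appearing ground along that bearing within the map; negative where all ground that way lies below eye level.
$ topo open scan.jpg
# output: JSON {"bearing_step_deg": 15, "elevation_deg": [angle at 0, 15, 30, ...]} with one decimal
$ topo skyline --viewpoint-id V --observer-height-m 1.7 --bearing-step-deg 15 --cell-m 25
{"bearing_step_deg": 15, "elevation_deg": [10.5, 8.9, 5.3, 3.4, 5.1, 8.7, 17.2, 20.6, 21.2, 18.3, 15.8, 11.4, 9.0, 13.4, 13.9, 13.3, 12.3, 11.7, 9.9, 3.5, 7.1, 12.2, 14.7, 13.5]}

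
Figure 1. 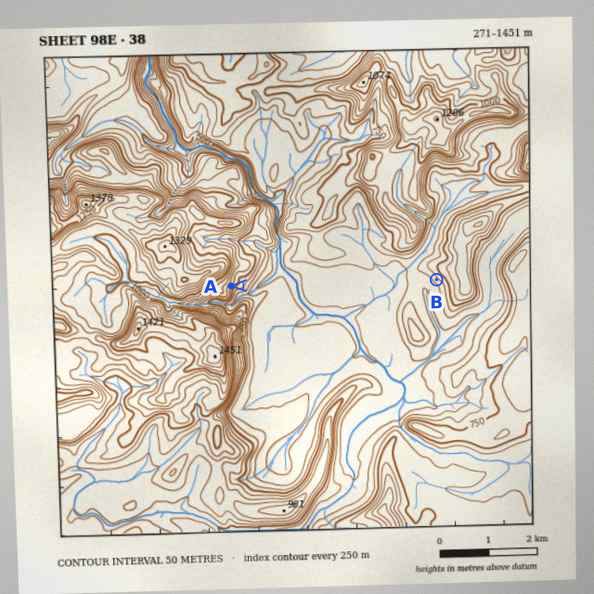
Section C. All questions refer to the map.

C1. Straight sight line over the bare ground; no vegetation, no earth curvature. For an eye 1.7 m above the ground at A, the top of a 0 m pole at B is visible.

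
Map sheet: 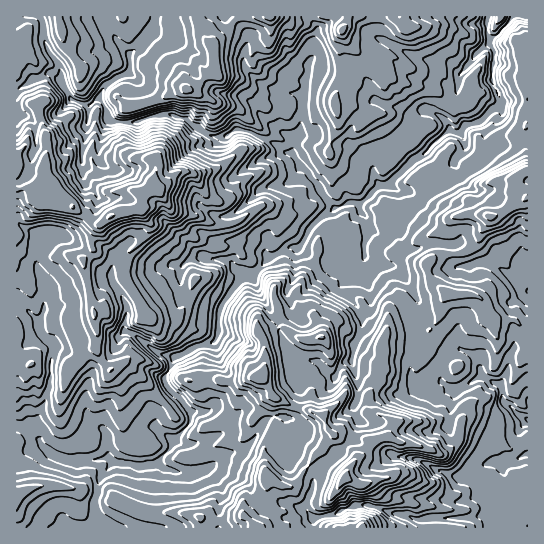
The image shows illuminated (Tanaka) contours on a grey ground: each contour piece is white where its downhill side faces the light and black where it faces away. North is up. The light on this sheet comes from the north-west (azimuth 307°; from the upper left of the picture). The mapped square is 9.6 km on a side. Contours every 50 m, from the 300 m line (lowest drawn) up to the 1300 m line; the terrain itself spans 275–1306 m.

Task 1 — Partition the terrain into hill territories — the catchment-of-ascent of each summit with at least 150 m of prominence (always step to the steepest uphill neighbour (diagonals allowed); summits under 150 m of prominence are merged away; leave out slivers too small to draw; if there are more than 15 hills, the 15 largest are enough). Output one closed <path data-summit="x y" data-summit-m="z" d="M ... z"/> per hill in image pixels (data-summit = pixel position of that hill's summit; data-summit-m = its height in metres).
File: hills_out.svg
<path data-summit="110 217" data-summit-m="1306" d="M527 16l-38 0-2 15 4 7-2 5-14 12-18 24-10 1-10-14-6-5-21-6-17-10-18 12-10 20-4-4-26 0-26-8-6 34-2 27-8 16-2 11-6-1-10-8-29-13-9-2-15 8-11-1-18-11-7-6-13-4-19 1-17 7-18 0-8-2-3-3-1-8-8-12 8-14 22-13 0-17 22-21 4-17-138 0-1 410 10 3 11 8 4 8 12 10 13 5 13 1 30-2 5 4 17 1 6 3 21-3 13-15 4-10 16-17 0-11-24-25-3-7 8-13 1-7 26-14 14-2 6-9 0-19 2-9 19-27 5-4 6 1 19-19 17-9 12 0 38 17 27-6 0 6 4 6 19 16 9 10 15 28 4 14-2 18-2 6 0 15 1 5 5 5 14 0 12-5 10 6 5 0 24-13 17 8 4 5 1 13 14 13 9 4 1-129-27-22-11-5-33 4-4-21-4-2-19 0-13 5-12 0-5-3-1-8-6-7-4 0-6 4-12-4-3-4-1-9-7-8 0-5 18-18 11-2 26-26 12-8 18 12 8 0 12-16-4-16 5-6 13-4 6 9-1 15 6 3 24-5 14-1z"/><path data-summit="345 478" data-summit-m="1136" d="M299 248l-12 0-17 9-18 18 11 24 7 10 8 2 9-3 3-4 2 2-2 6-11 6 0 11 8 18 5 6-3 4 0 6 11 27 0 9-5 18-2 2-22-2-8 6-9-12-9-2-9 8-4 8-14 11-23 8-13 0-7-5-4 10-13 15-21 3-6-3-18-1-10 11-6 13-2 12 2 29 216 0 1-9 20-4 21-10 15 0 23 8 17 3 7 4 48-1 24-5-1-21 16-11 1-7-2-12 25-9-5-5-4-11 1-9 8-10-10-4-14-13-1-13-4-5-17-8-24 13-5 0-10-6-12 5-14 0-5-5-1-5 0-15 4-16-2-14-10-26-11-16-24-20-5-12-26 6z"/><path data-summit="186 90" data-summit-m="1067" d="M310 16l-153 0-6 17-22 21 0 17-22 13-8 14 5 7 4 13 3 3 26 2 17-7 19-1 13 4 7 6 18 11 11 1 15-8 9 2 29 13 10 8 6 1 2-11 8-16 2-27 5-34 7-10-2-13 4-13z"/><path data-summit="490 217" data-summit-m="817" d="M479 121l-13 4-3 4-2 5 4 8 0 5-12 16-8 0-18-12-12 8-26 26-11 2-18 18 0 5 7 8 1 9 3 4 8 4 14-4 6 7 1 8 5 3 12 0 13-5 19 0 4 2 4 21 33-4 11 5 26 21 1-146-14 0-19 5-9-1-2-2 1-15z"/><path data-summit="261 377" data-summit-m="1091" d="M249 275l-4 0-13 15-9 13-4 12 0 19-4 11 4 14 8 14-2 20-15 18-19 2-2 12-13 13 0 3 6 3 13 0 28-11 9-8 4-8 9-8 9 2 9 12 8-6 22 2 3-5 4-15 0-9-11-27 0-6 3-4-5-6-8-18 0-11 11-6 2-6-2-2-3 4-9 3-8-2-7-10-8-18z"/><path data-summit="342 30" data-summit-m="877" d="M487 16l-176 0 0 3 6 12-4 11 2 13-7 10 27 8 26 0 4 4 10-20 18-12 17 10 21 6 6 5 10 14 10-1 18-24 16-14-4-10z"/><path data-summit="17 494" data-summit-m="945" d="M21 427l-5 0 0 100 79 1 2-7-2-8 0-14 4-17 4-8 10-12-4-3-36 2-15-4-12-8-9-12z"/><path data-summit="362 527" data-summit-m="1079" d="M370 505l-15 0-21 10-20 4-1 8 110 0-1-7-29-7z"/>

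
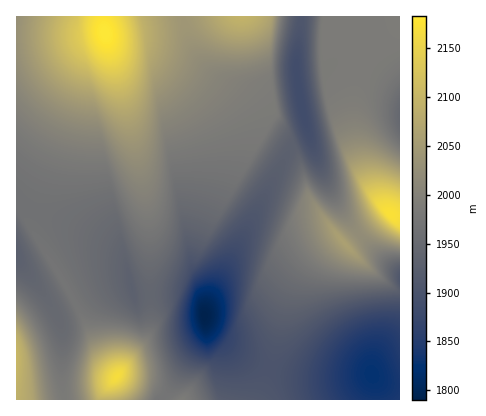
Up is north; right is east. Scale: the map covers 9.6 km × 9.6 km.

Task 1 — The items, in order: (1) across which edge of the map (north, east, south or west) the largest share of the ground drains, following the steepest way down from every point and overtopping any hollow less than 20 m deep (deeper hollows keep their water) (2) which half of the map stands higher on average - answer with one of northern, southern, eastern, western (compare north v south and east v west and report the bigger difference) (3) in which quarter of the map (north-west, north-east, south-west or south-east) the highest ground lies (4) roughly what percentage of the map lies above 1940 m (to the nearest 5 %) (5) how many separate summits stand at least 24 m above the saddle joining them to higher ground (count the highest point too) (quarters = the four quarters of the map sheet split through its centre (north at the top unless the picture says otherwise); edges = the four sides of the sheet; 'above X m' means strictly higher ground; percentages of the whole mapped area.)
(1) Drainage is mainly to the south: more ground falls towards that edge than towards any other.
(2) The northern half stands higher on average than the southern half.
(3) Look to the north-west quarter for the highest ground.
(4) About 70 % of the map lies above 1940 m.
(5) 6 summits rise at least 24 m above their surroundings.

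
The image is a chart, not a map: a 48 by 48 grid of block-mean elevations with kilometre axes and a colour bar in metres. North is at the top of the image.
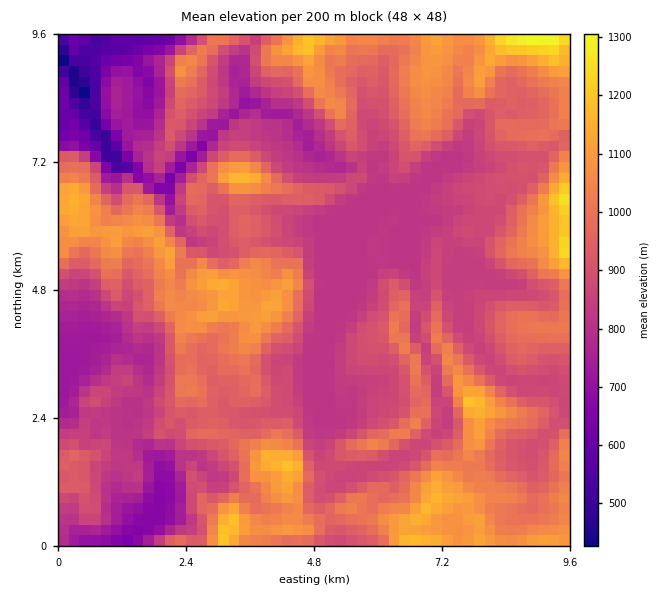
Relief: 390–1330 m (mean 910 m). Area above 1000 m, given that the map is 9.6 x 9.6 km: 24.7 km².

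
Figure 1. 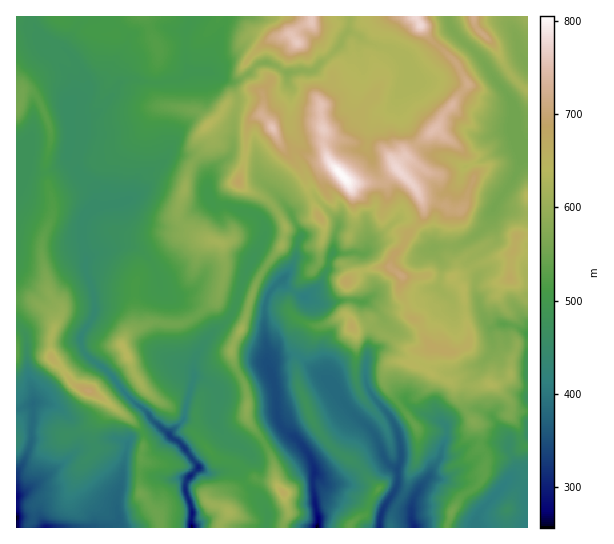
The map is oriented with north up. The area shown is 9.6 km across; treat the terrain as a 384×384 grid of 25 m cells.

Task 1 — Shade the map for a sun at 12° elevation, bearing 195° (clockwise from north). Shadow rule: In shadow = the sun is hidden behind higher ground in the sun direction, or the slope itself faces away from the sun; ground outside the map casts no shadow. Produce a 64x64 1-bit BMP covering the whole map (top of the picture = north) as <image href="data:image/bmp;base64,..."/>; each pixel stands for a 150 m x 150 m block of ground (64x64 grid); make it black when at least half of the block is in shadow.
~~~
<image width="64" height="64" href="data:image/bmp;base64,Qk0+AgAAAAAAAD4AAAAoAAAAQAAAAEAAAAABAAEAAAAAAAACAAATCwAAEwsAAAIAAAAAAAAA////AAAAAAAAAAQAAAAAAAAABAAAQAAAAAAEGBxgAAAAAAz4GAAAAAAADHA4AAAAAAA/wHgEBAAAAA/A+A4AAAAAA4D4DgAAAAAMAPgGAAAAADwA+AAAAAAAfAH4AAAAAAD4AfAAAAAAAPAD8AAAAAABwAPgAjAAAAeAA8AEYAAADwADgAwAAQAecAeECAAAAHzwBwgQAAAB/OAHCAAAAQP5wA4AAAAAA/HADgAAAAAH44AOAAAAAA/jAAYAAAAAB8YAAAAAAAEDhAAAAAAAAwAAAAAAIABAAAAAAB8gAAAAAAAAH/gAAAAAAAA88AAAAgAAACAAAAACAAAAAAAAAAAAAAAAwAAAAAAAAABw+AAAAAAAAPz4AAAAAAAA/AAAAAAAAAABAAAAAABAAAAAAAAAANAAAAADAAAB2GAAAAIAAAGQYgAAAAAAAAAGAAAAAAAAAAAAAAAAAAAAAAAAAAAAAAAAAAAAAAAAAABwAAAAAAAAAOAcYAAAAAAB4AAYAAAAAAHCAEAAAAAAAAeBgAAAAAAAQcOAAAAAAIEAgAAAAAGAgQAAAAAAAICAAAAAAAAAwAMAAAAAAABgBwAAAAAAAD4PAABwAAAABp4AAOEAAAADhAAA4AAAAAEAAAHgAAAAAAAAA8AAAAAAAAAHgAAAAAAAAA8YAAAAAeAADjgAAAAH4AAeMA=="/>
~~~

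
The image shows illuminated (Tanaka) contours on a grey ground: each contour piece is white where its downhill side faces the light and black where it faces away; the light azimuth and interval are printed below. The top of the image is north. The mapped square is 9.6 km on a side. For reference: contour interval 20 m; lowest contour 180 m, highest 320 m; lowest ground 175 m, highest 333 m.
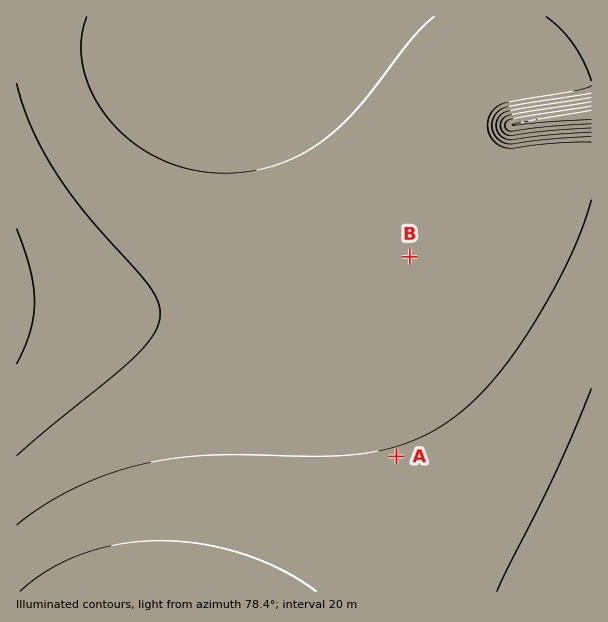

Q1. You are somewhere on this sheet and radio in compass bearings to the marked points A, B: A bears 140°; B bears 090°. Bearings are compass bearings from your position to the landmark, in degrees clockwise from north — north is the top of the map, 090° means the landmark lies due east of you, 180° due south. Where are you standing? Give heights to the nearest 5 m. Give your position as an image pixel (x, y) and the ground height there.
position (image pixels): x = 229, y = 257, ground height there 205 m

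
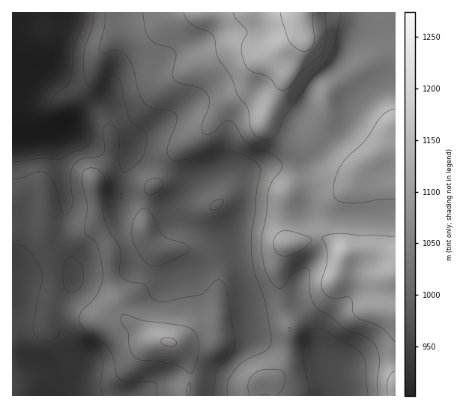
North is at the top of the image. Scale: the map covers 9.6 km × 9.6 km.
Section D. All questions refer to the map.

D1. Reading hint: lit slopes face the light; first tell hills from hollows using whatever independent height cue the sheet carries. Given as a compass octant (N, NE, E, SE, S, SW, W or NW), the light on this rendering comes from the NW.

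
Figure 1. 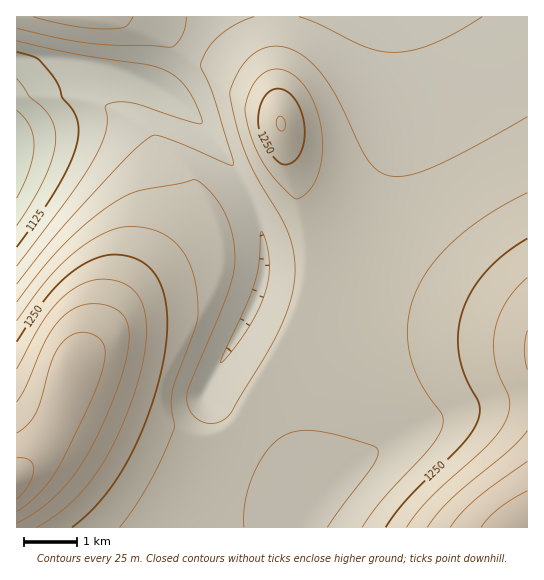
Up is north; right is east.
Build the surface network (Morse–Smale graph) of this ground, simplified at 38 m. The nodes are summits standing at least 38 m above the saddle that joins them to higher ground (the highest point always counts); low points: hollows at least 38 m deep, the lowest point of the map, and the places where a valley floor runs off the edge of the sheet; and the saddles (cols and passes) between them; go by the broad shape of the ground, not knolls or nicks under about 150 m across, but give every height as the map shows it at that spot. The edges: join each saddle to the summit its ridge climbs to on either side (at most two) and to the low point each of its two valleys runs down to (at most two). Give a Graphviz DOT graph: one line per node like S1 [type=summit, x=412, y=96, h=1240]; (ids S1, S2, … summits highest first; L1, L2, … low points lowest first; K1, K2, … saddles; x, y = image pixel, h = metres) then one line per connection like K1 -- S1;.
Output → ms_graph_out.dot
graph terrain {
  S1 [type=summit, x=17, y=482, h=1368];
  S2 [type=summit, x=521, y=523, h=1361];
  S3 [type=summit, x=281, y=123, h=1276];
  L1 [type=low, x=17, y=151, h=1056];
  K1 [type=saddle, x=341, y=255, h=1210];
  K2 [type=saddle, x=257, y=385, h=1204];
  K3 [type=saddle, x=247, y=190, h=1179];
  K4 [type=saddle, x=194, y=43, h=1173];
  K1 -- S2;
  K1 -- S3;
  K1 -- L1;
  K2 -- S1;
  K2 -- S2;
  K2 -- L1;
  K3 -- S1;
  K3 -- S3;
  K3 -- L1;
  K4 -- S1;
  K4 -- S3;
  K4 -- L1;
}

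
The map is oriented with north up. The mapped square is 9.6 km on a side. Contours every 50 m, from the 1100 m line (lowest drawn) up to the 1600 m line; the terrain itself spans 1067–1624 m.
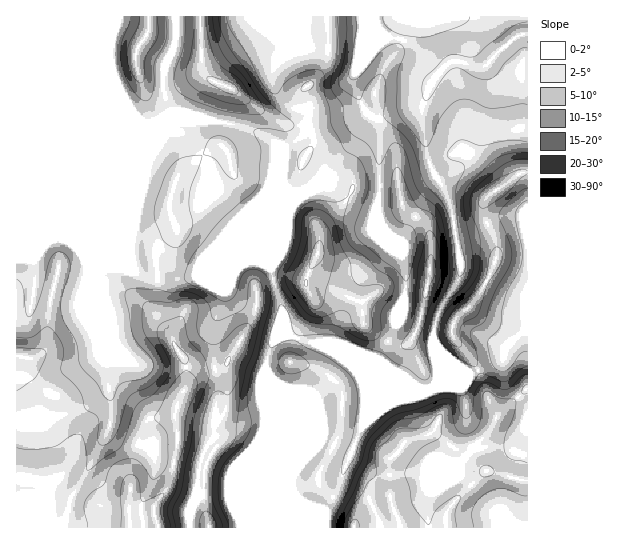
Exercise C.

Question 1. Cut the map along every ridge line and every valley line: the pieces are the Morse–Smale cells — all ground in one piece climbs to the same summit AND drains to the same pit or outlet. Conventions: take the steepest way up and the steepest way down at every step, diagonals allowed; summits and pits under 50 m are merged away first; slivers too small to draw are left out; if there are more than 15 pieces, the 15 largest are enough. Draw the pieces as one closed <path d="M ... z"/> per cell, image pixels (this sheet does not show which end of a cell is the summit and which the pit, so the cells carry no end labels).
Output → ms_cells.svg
<path d="M527 16l-250 0-1 6 9 7 7 16-1 5-14 13-5 11 1 12 7 12 10 9 11 2 32-12 21-22 2 16 11 22-13 6-28 4-15 5-26 19-2 16-7-18-6-6-23-11-37-8-25 0-14 4-26 0-6-3-20-28-8-22-2-26 6-20-1-9-98 1 1 511 172 0 0-15 10-18 26 0 6-2 13-34 13-14 10-19-2-60 6-20 7-9 10-3-5-16-2-13-8-23-2-17 16-38 2-18 46-44 20-24 15-26 7 4 3 15 0 59-3 8 0 16 6 12 8 8 10 4 24-42 15-16-12-24-7-38 0-10 10-28 20-22 10 0 12 6 13-2 29-28 13-3z"/><path d="M435 345l0 9 4 13 0 10-3 6-7 6-10 0-22 10-19 12-15 14-12 28-28-12-4-6-12-28-20-19-12-5-8-9 2 154 177 0-1-13 4-8 36-35 4-1 39 10 0-91-2-1-29 28-18-46-12 2-20-14z"/><path d="M370 115l-15 26-20 24-46 44-2 18-16 38 0 6 10 34 4 24 4 6 20 8 20 4 68 28-18-16 24-50 2-16 0-23-2-13-7-16-13-12-6-12 0-16 3-8 0-59-3-15z"/><path d="M275 16l-98 0-1 23-12 30 0 25 7 16 6 5 18 6 15-1 28 5 28 11 10 9 7 18 2-16 26-19 15-5 28-4 13-6-11-22-3-15-20 21-32 12-11-2-10-9-7-12-1-12 5-11 14-13 1-5-7-16-9-7z"/><path d="M527 35l-12 2-32 30-10 0-12-6-12 2-20 23-8 25 6 43 4 13 18 34 6 31 15-1 17-7-4-14 2-11 30-23 13-5z"/><path d="M441 183l-18 20-19 35-3 3-5 0 7 16 2 13 0 23-2 16-24 50 8 9 34 21 10-1 6-7 2-14-4-13-2-24 4-15 19-30 5-15-9-60z"/><path d="M290 335l-9 1-9 7-7 27 10 13 12 5 20 19 13 31 29 15 3 0 11-28 7-8 21-16 29-12-13-9-26-12-52-21-20-4z"/><path d="M523 217l-20 0-15 6 5 11 4 16-4 17-17 32-19 18-5 10 3 12 17 20 6 12 23-11 8-17 19-13 0-103z"/><path d="M175 16l-60 1-6 28 0 20 3 12 7 16 13 20 7 8 6 3 26 0 18-5-16-6-9-19 0-25 12-30z"/><path d="M267 379l0 47-7 15-16 18-14 34-31 2-2 2-8 16 1 15 78-1z"/><path d="M487 224l-17 7-15 2 6 37-5 15-19 30-4 15 0 12 3 5 31 26 6 0 4-4-9-15-13-15-3-12 5-10 19-18 17-32 4-17-4-16z"/><path d="M489 471l-22 17-18 19-4 8 2 13 81-1 0-45z"/><path d="M527 331l-18 12-8 17-22 10 18 47 31-28z"/><path d="M527 172l-12 4-30 23-2 11 4 13 16-6 20 0 5 9z"/>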